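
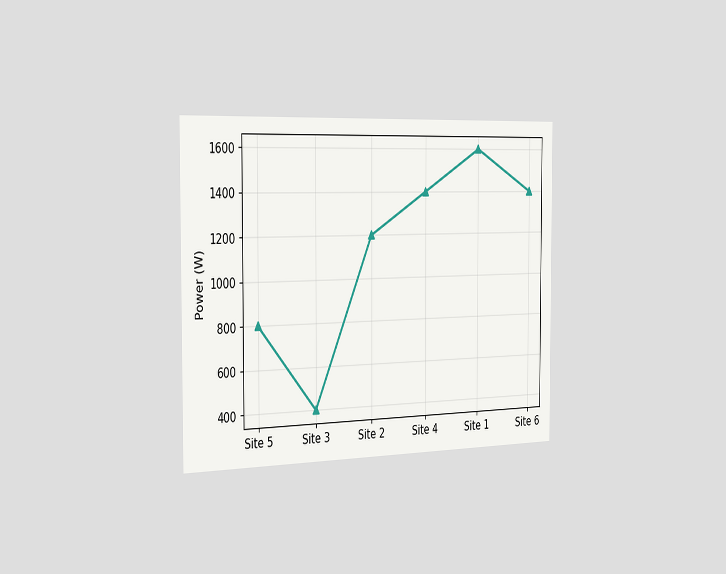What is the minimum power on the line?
400W

The chart is viewed slightly from the left. The lowest point is at Site 3, and reading across to the y-axis gives 400W.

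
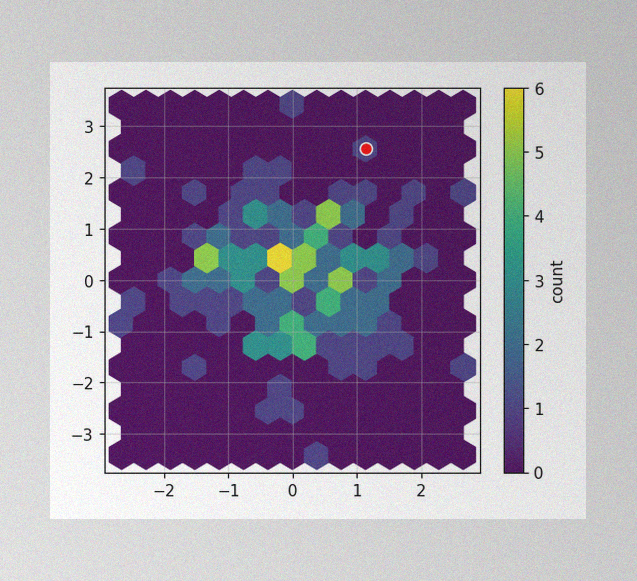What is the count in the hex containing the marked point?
1

The image has some photo noise and uneven lighting. The marked hex reads 1 on the colorbar.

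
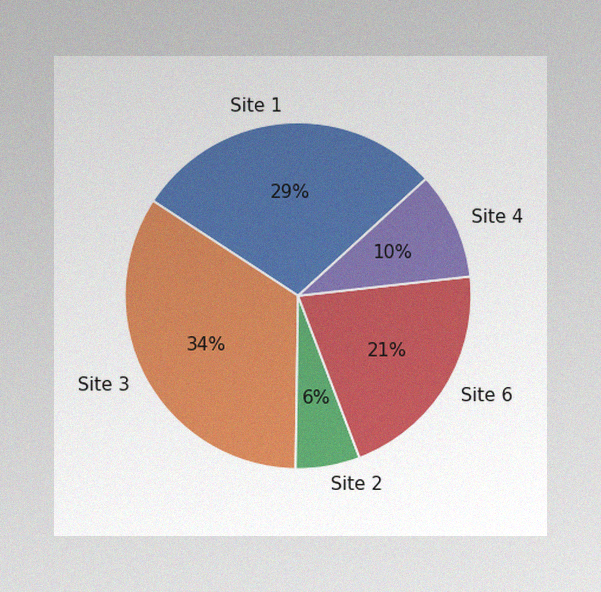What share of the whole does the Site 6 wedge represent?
21%

The image has some photo noise and uneven lighting. The Site 6 slice takes up 21% of the pie.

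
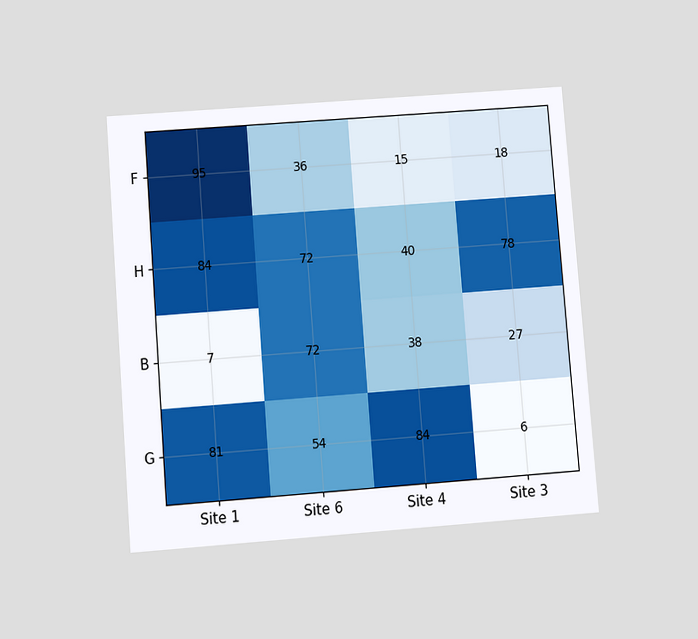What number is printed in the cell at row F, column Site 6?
36

The chart is tilted about 4° counter-clockwise and viewed slightly from below. The (F, Site 6) cell reads 36.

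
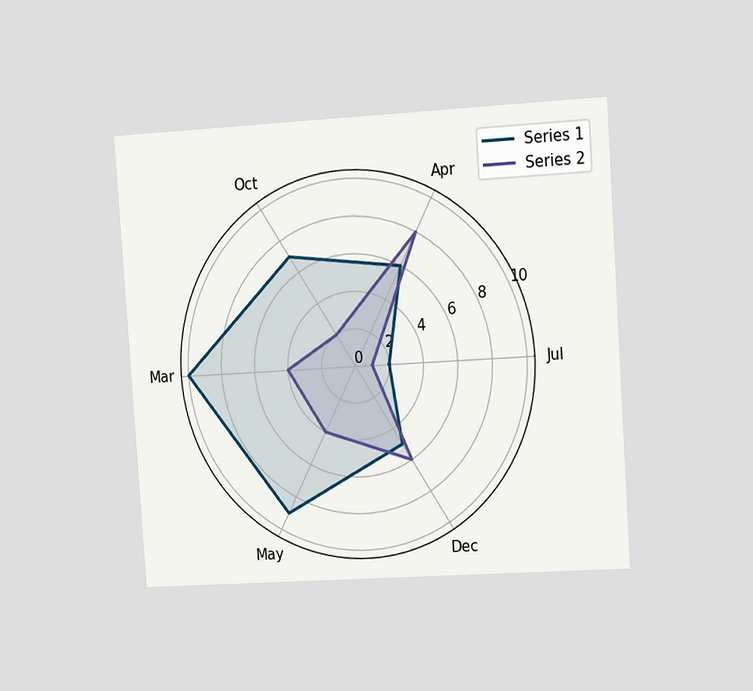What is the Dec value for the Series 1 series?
The chart is tilted about 4° counter-clockwise and viewed slightly from the right. On the Dec axis, Series 1 reaches 5.

5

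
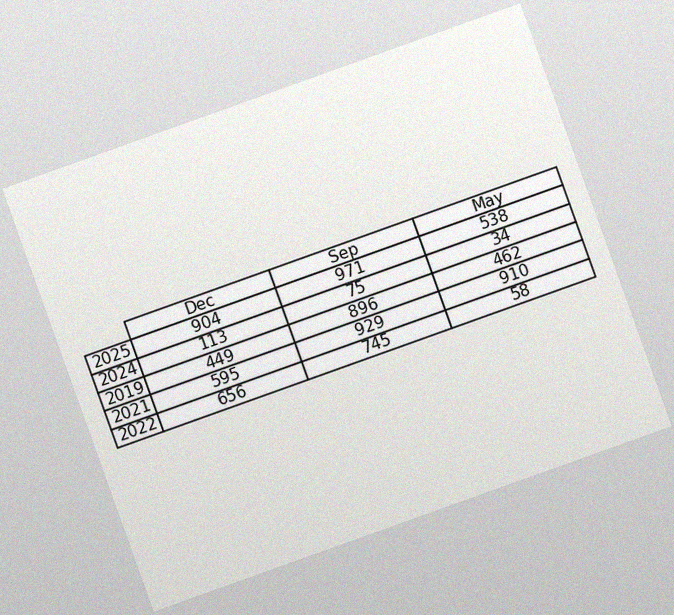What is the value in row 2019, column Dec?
The chart is tilted about 20° counter-clockwise, with some photo noise. The (2019, Dec) cell reads 449.

449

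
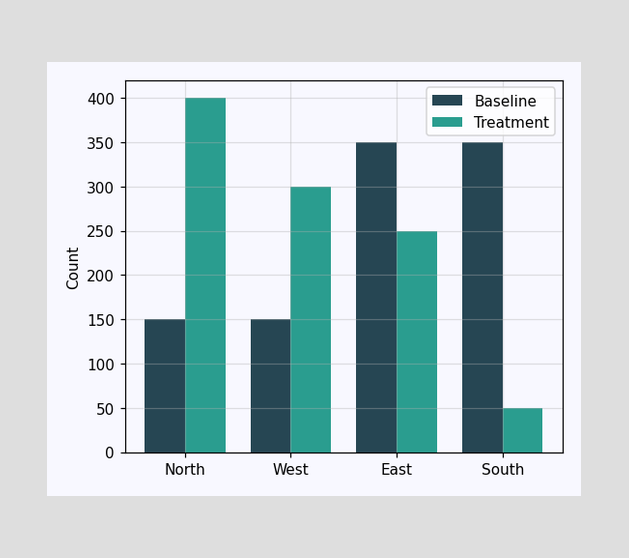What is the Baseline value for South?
The Baseline bar at South reaches 350 on the y-axis.

350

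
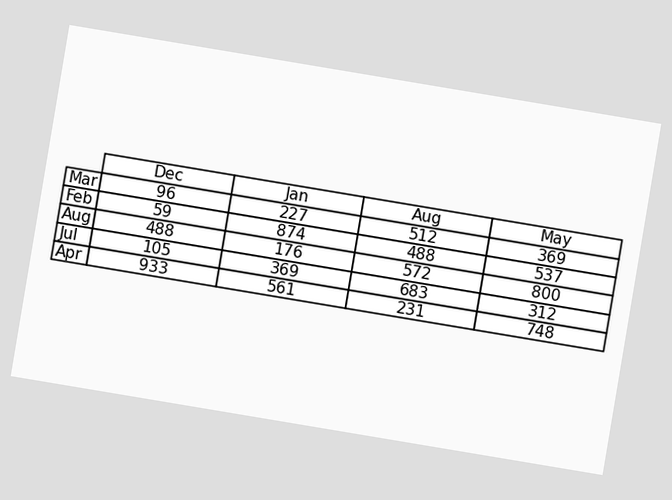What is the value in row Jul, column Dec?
The chart is tilted about 9° clockwise. The (Jul, Dec) cell reads 105.

105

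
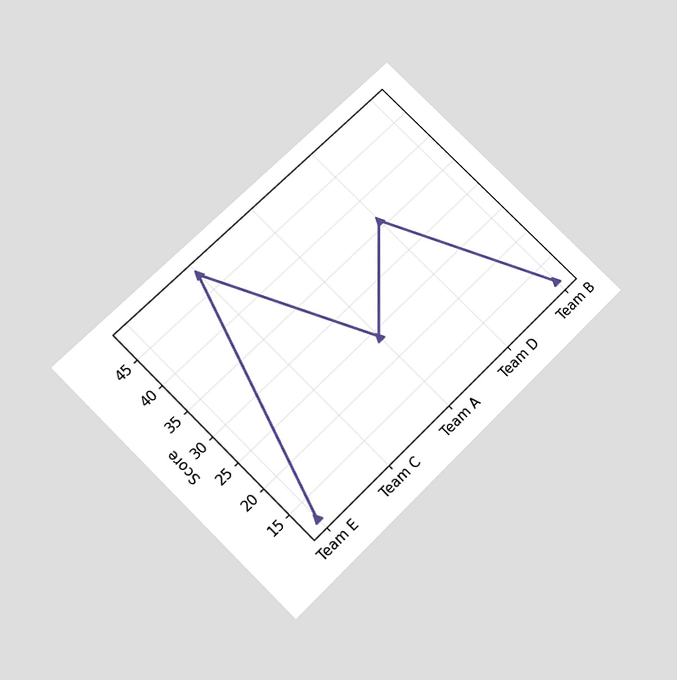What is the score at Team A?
24

The chart is tilted about 45° counter-clockwise and viewed slightly from below. At Team A, the line is at 24.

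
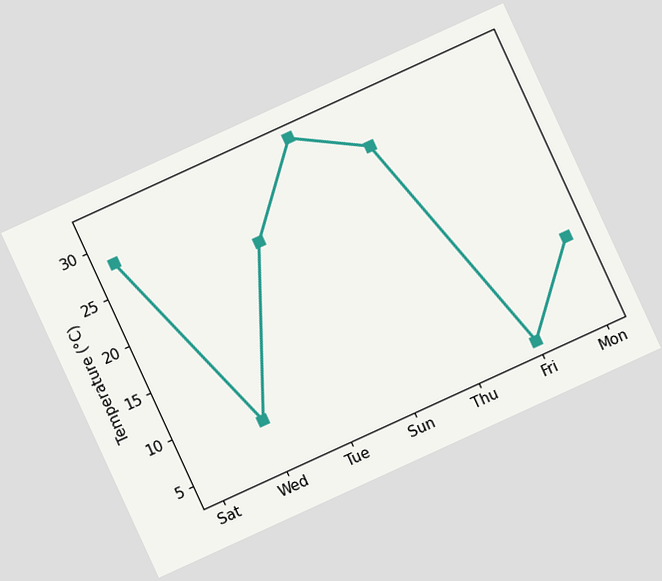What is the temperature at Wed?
The chart is tilted about 25° counter-clockwise. At Wed, the line is at 8°C.

8°C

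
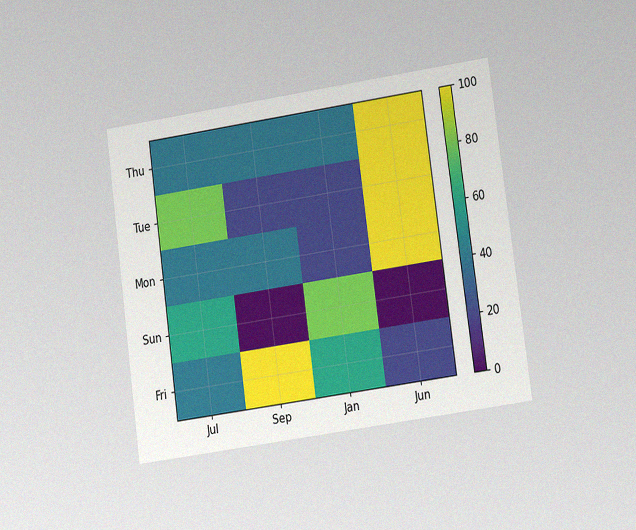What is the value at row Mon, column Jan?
The chart is tilted about 8° counter-clockwise and viewed at a slight angle, with some photo noise. Matching cell (Mon, Jan) against the colorbar gives 20.

20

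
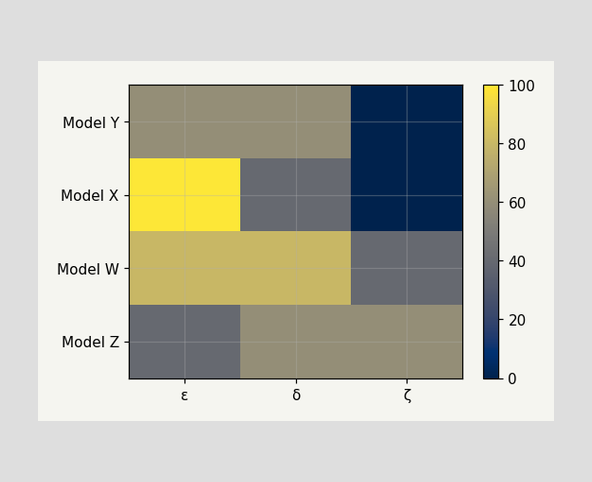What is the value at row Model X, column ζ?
Matching cell (Model X, ζ) against the colorbar gives 0.

0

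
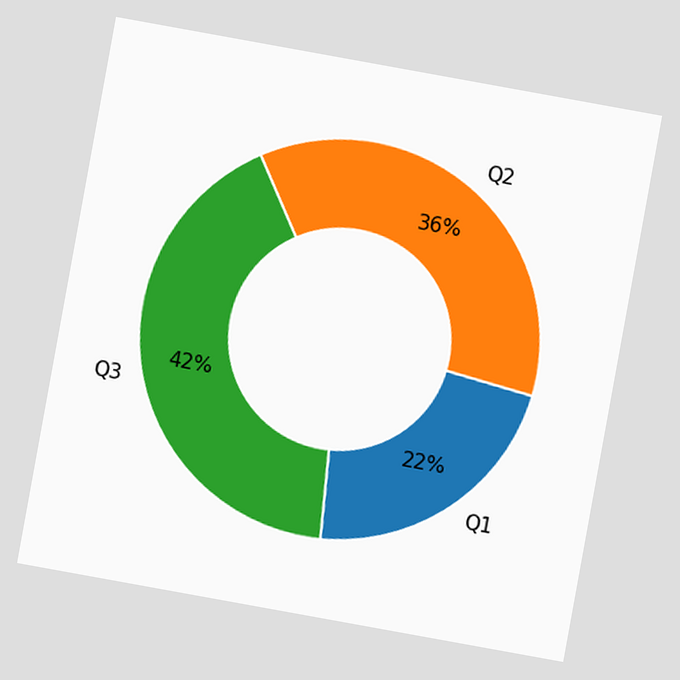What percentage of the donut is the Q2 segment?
36%

The chart is tilted about 10° clockwise. The Q2 segment takes up 36% of the ring.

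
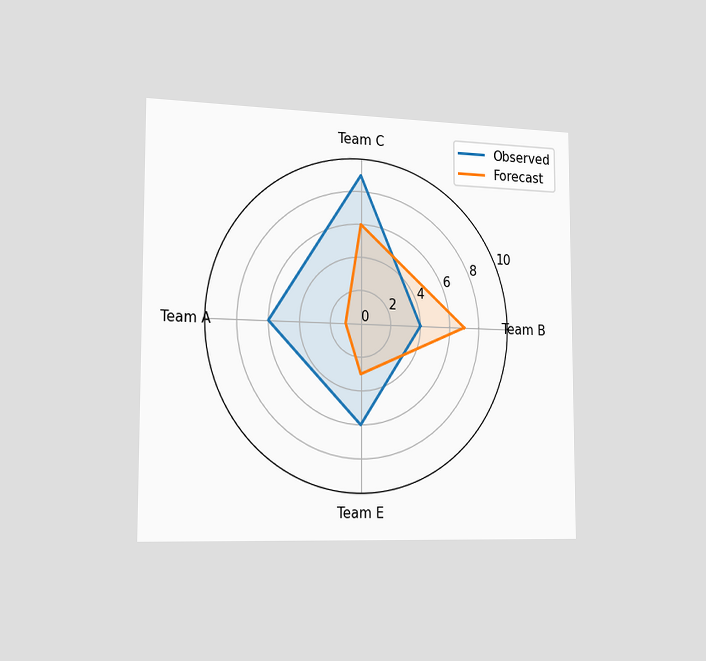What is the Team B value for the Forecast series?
The chart is viewed slightly from the left. On the Team B axis, Forecast reaches 7.

7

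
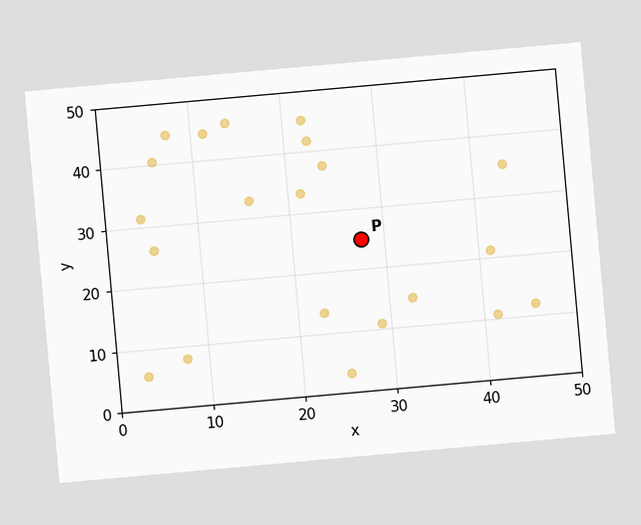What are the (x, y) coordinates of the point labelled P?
The chart is tilted about 5° counter-clockwise. Following the gridlines from P to each axis, P sits at (27.5, 25).

(27.5, 25)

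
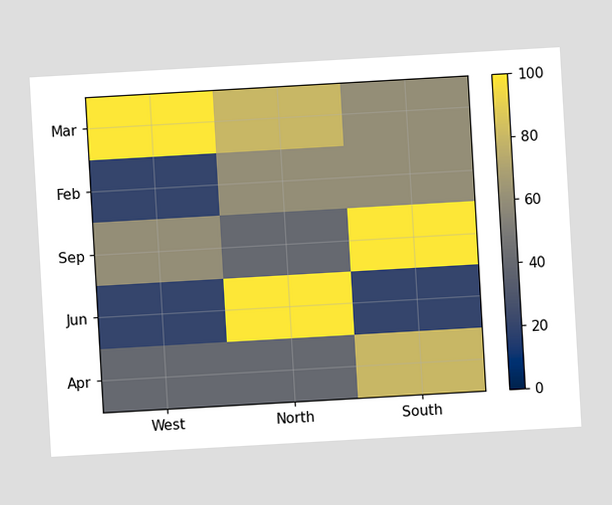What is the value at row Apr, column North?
The chart is tilted about 3° counter-clockwise. Matching cell (Apr, North) against the colorbar gives 40.

40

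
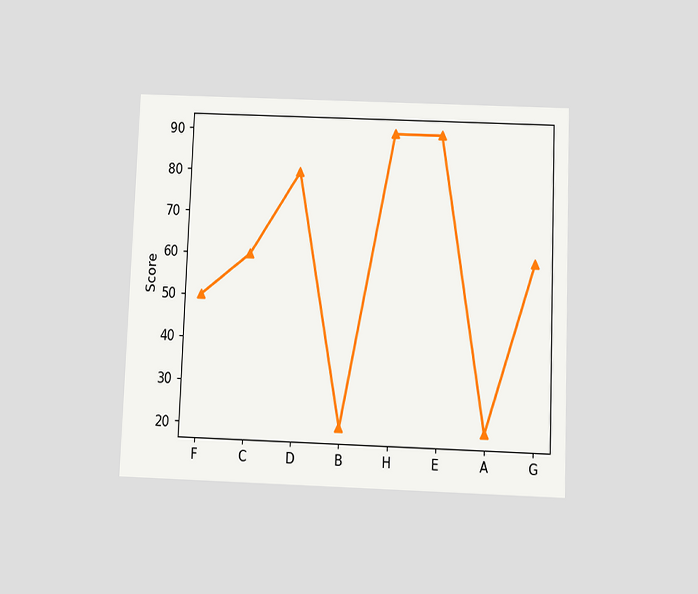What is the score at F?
The chart is tilted about 2° clockwise and viewed slightly from below. At F, the line is at 50.

50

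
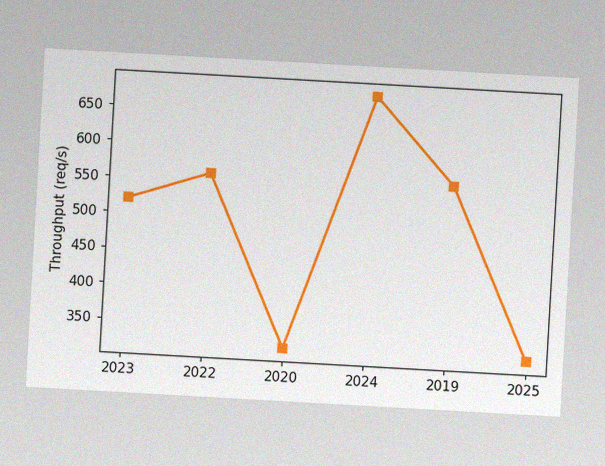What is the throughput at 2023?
The chart is tilted about 3° clockwise, with some photo noise. At 2023, the line is at 520req/s.

520req/s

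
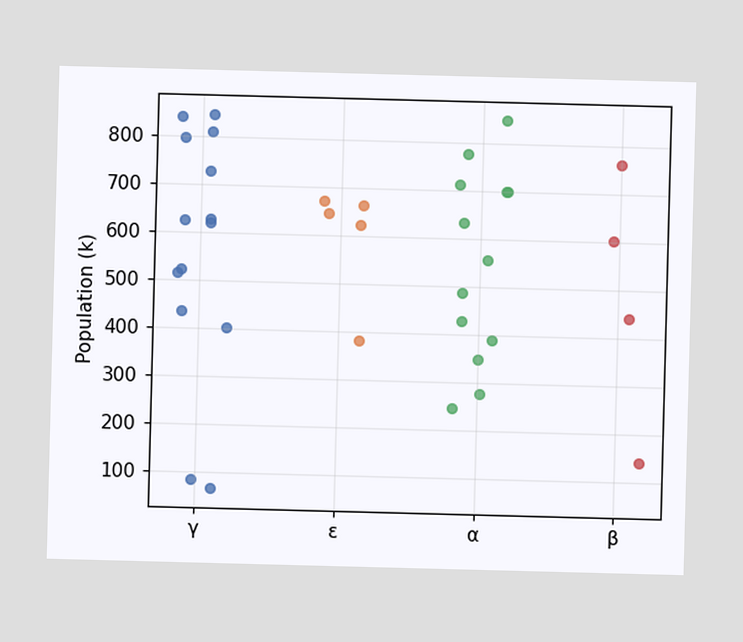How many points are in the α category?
Counting the markers in the α column gives 13.

13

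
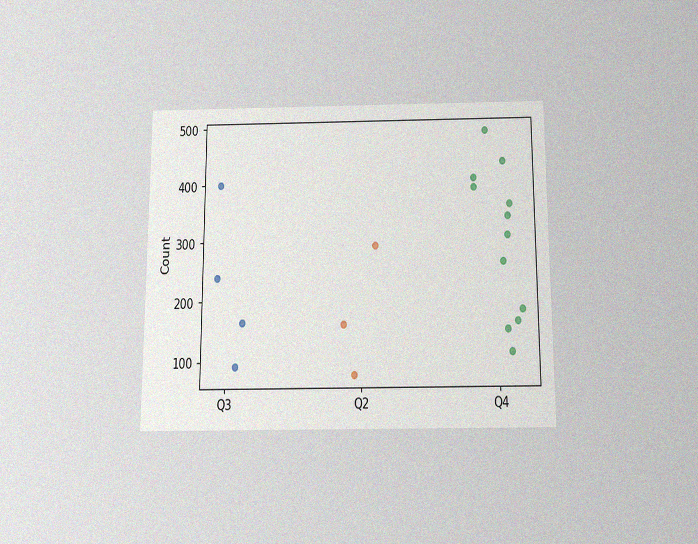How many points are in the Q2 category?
3

The chart is viewed slightly from below, with some photo noise. Counting the markers in the Q2 column gives 3.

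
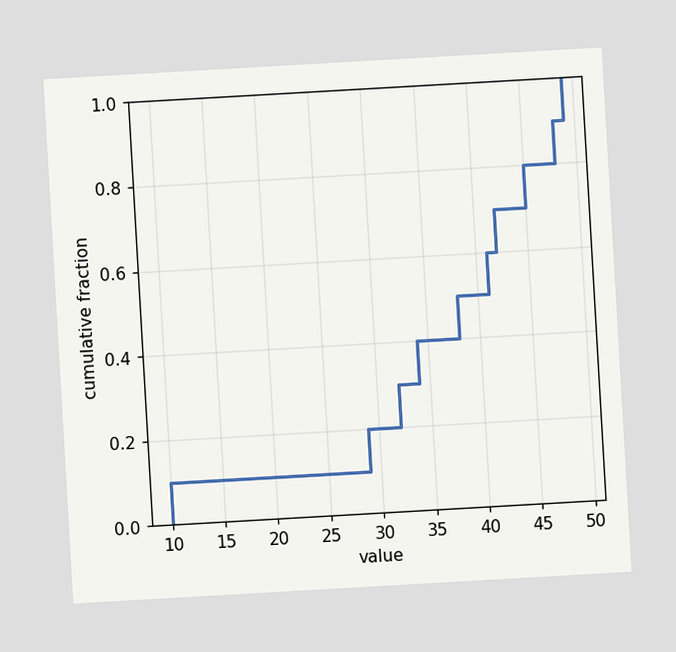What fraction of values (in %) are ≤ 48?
90%

The chart is tilted about 3° counter-clockwise. At x=48 the ECDF step is at 90%.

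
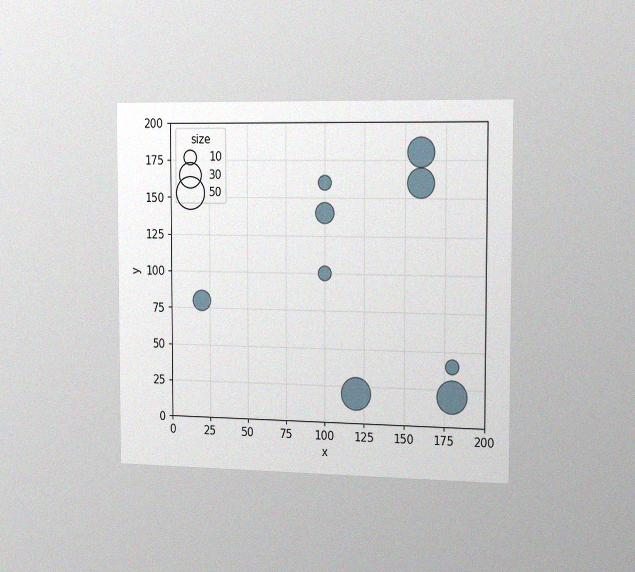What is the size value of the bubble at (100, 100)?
The chart is viewed slightly from the right, with some photo noise. Matching the bubble at (100, 100) against the size legend gives 10.

10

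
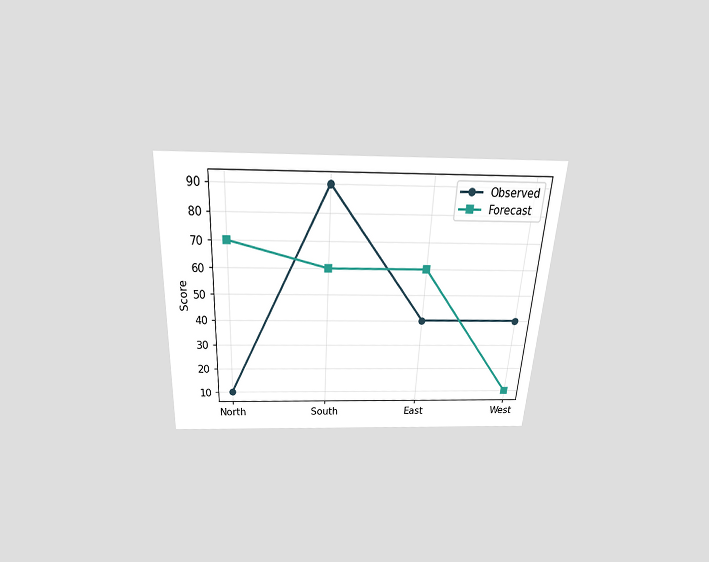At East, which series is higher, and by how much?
Forecast, by 20

The chart is tilted about 3° clockwise and viewed slightly from above. At East, Forecast sits above the other line by 20.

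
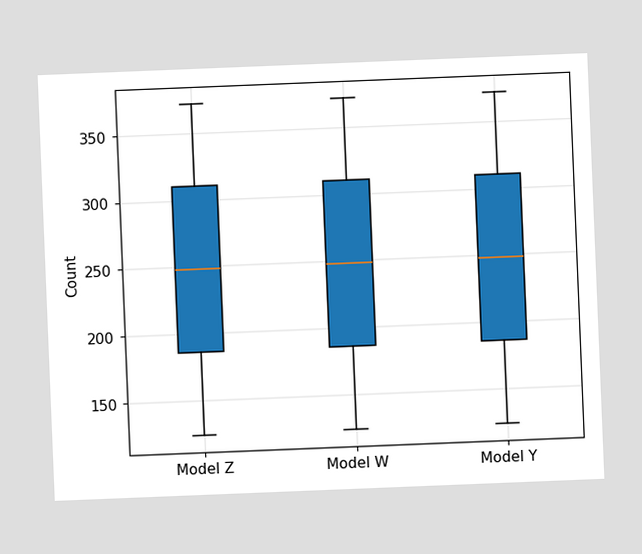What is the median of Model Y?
248

The chart is tilted about 2° counter-clockwise. The median line in the Model Y box sits at 248.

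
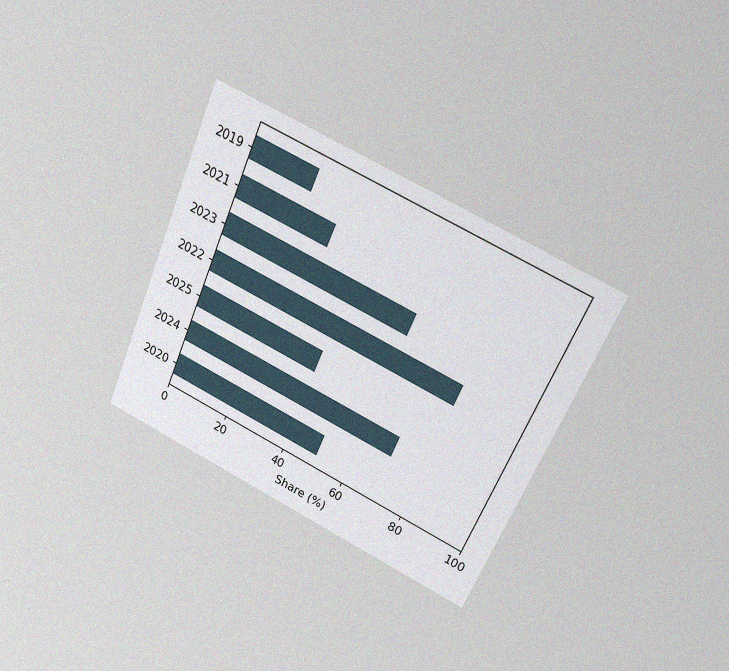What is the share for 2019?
20%

The chart is tilted about 24° clockwise and viewed at a slight angle, with some photo noise. Reading along the chart's x-axis, the 2019 bar reaches 20%.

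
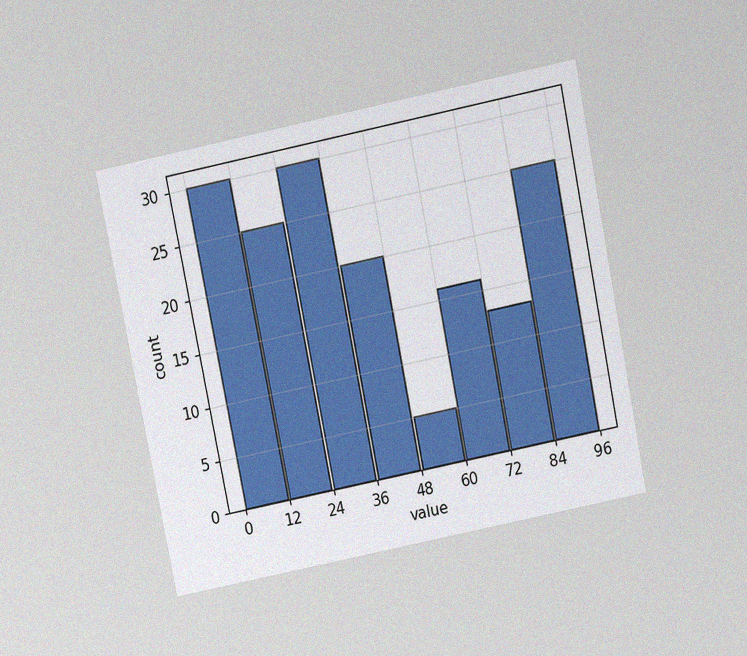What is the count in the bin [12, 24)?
25

The chart is tilted about 11° counter-clockwise and viewed slightly from above, with some photo noise. The [12, 24) bin has height 25.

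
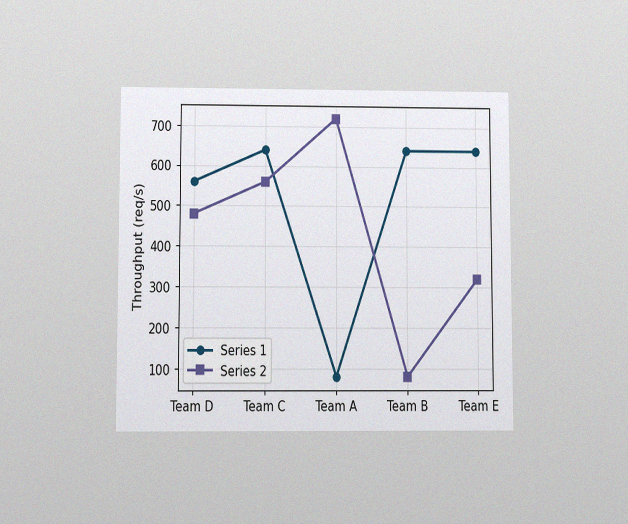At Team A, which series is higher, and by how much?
The chart is viewed at a slight angle, with some photo noise. At Team A, Series 2 sits above the other line by 640req/s.

Series 2, by 640req/s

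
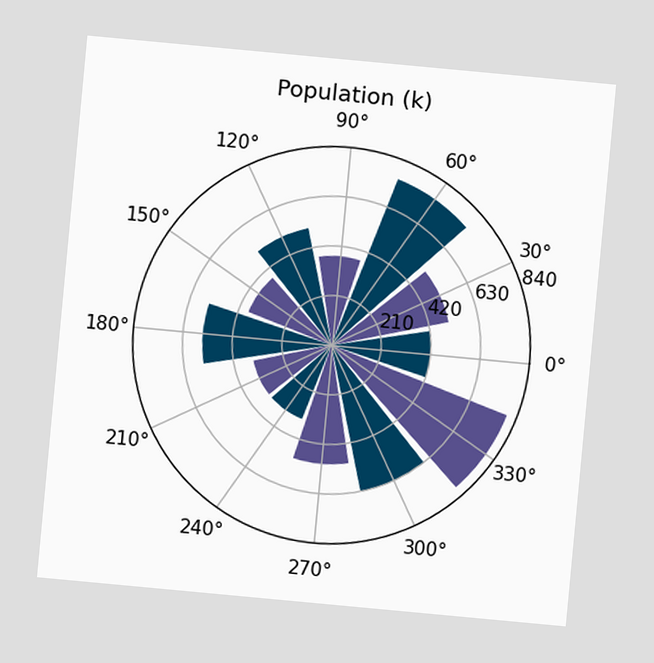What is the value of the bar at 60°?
The chart is tilted about 5° clockwise. The bar at 60° reaches 756k on the radial axis.

756k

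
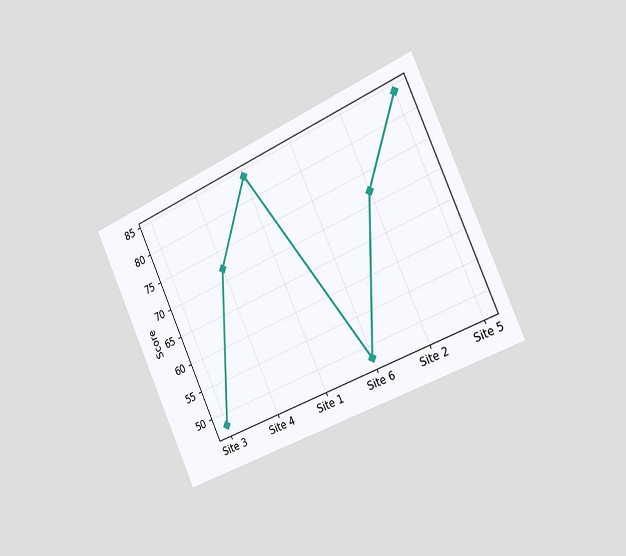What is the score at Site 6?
48

The chart is tilted about 24° counter-clockwise and viewed slightly from the right. At Site 6, the line is at 48.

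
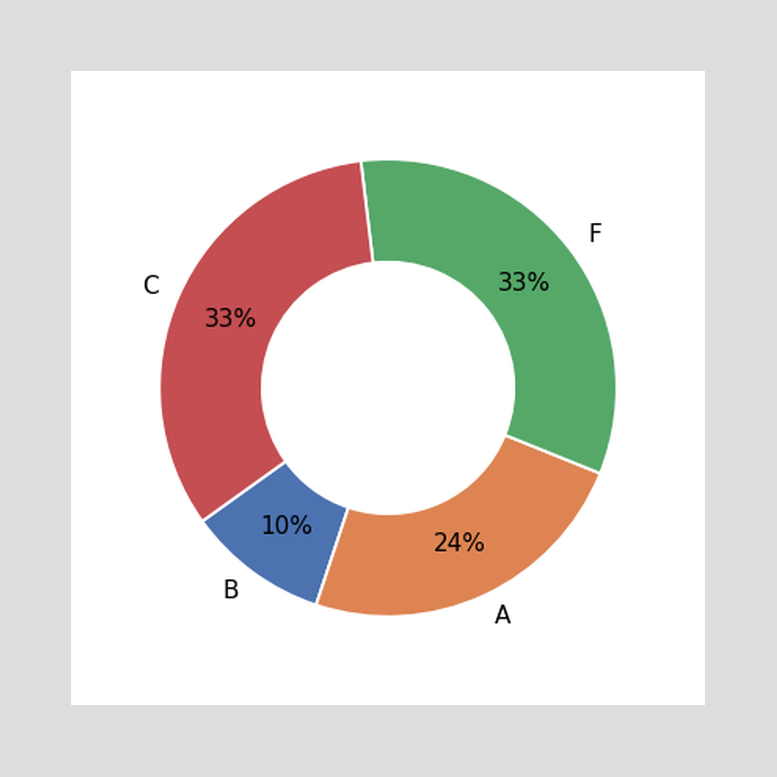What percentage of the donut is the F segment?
The F segment takes up 33% of the ring.

33%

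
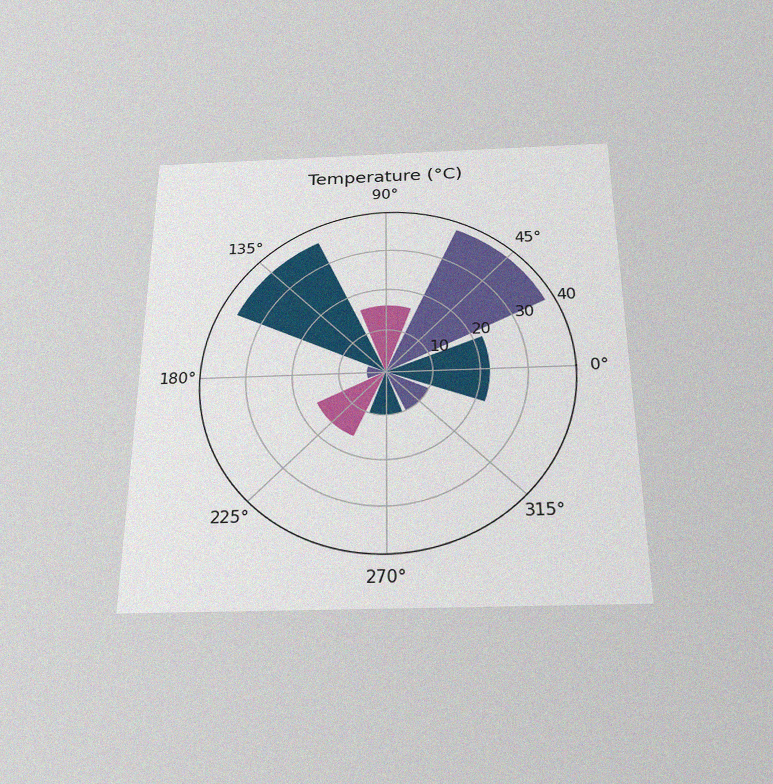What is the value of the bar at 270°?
10°C

The chart is viewed slightly from below, with some photo noise. The bar at 270° reaches 10°C on the radial axis.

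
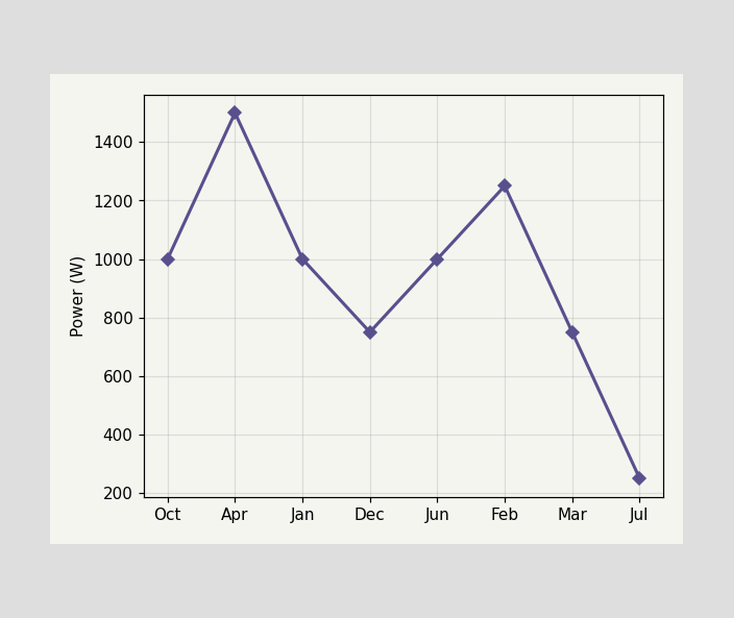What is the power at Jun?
1000W

At Jun, the line is at 1000W.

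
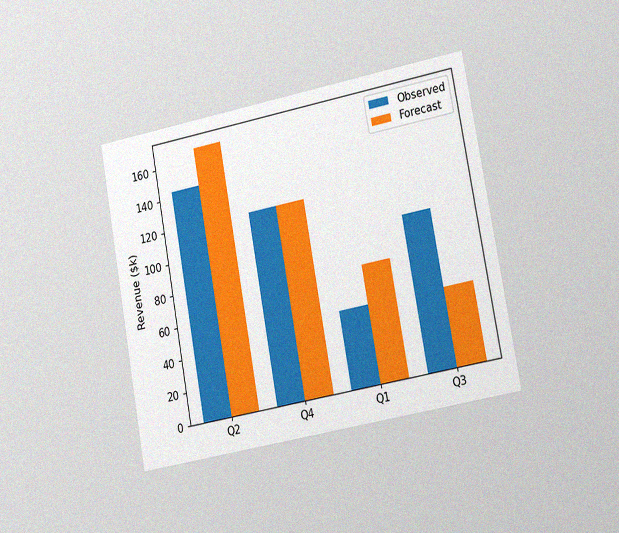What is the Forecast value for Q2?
The chart is tilted about 10° counter-clockwise and viewed slightly from the right, with some photo noise. The Forecast bar at Q2 reaches $168k on the y-axis.

$168k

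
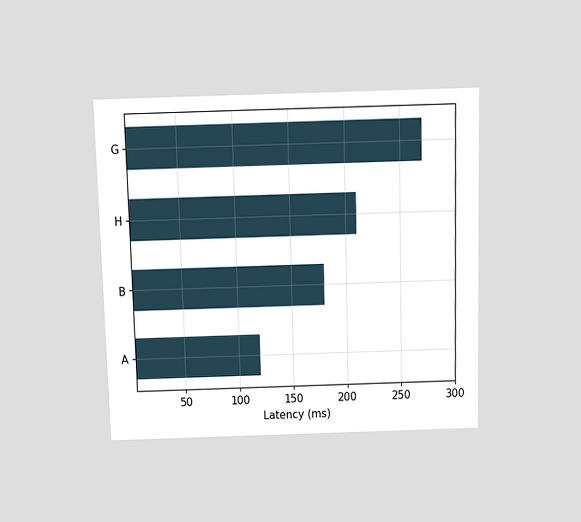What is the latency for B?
The chart is viewed slightly from above. Reading along the chart's x-axis, the B bar reaches 180ms.

180ms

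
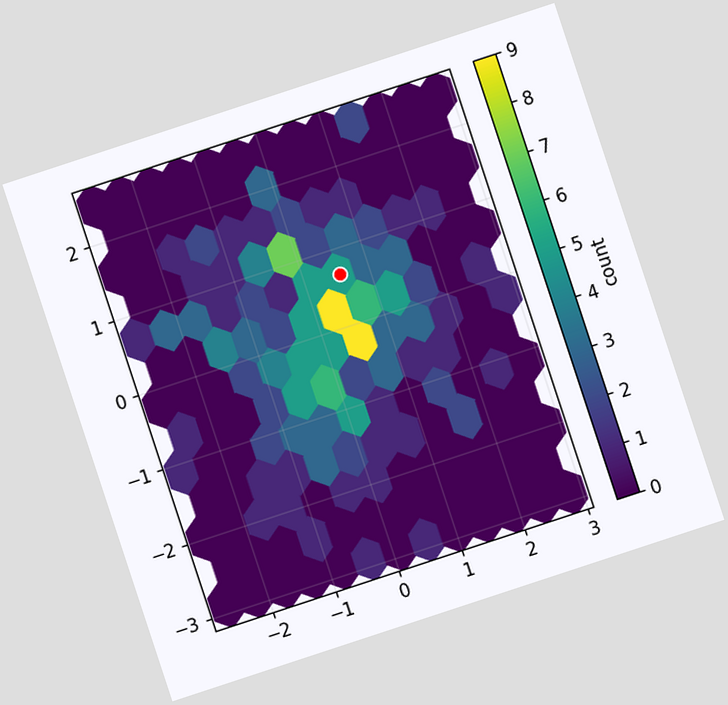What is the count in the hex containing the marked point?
5

The chart is tilted about 18° counter-clockwise. The marked hex reads 5 on the colorbar.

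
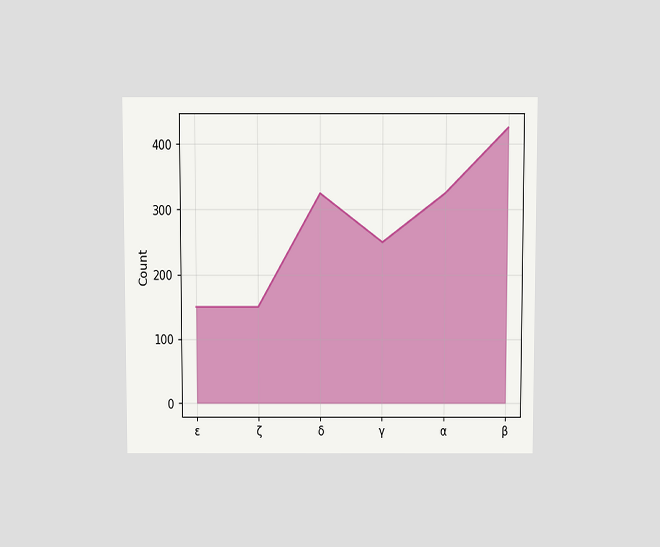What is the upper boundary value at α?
The chart is viewed slightly from above. At α the upper boundary is at 325.

325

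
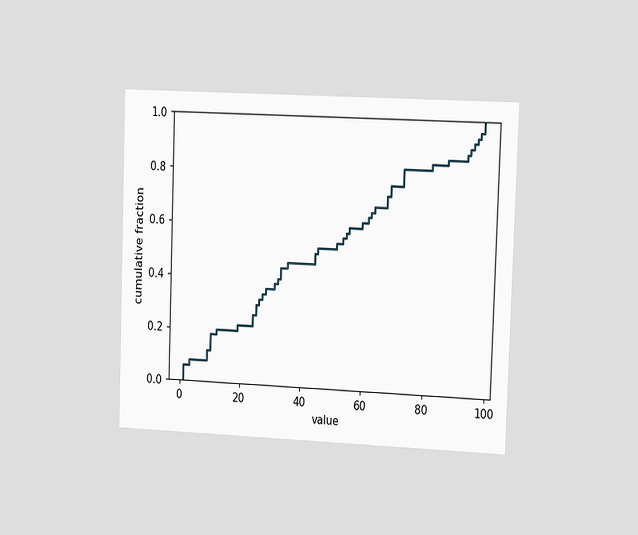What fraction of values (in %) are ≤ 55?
60%

The chart is viewed slightly from the right. At x=55 the ECDF step is at 60%.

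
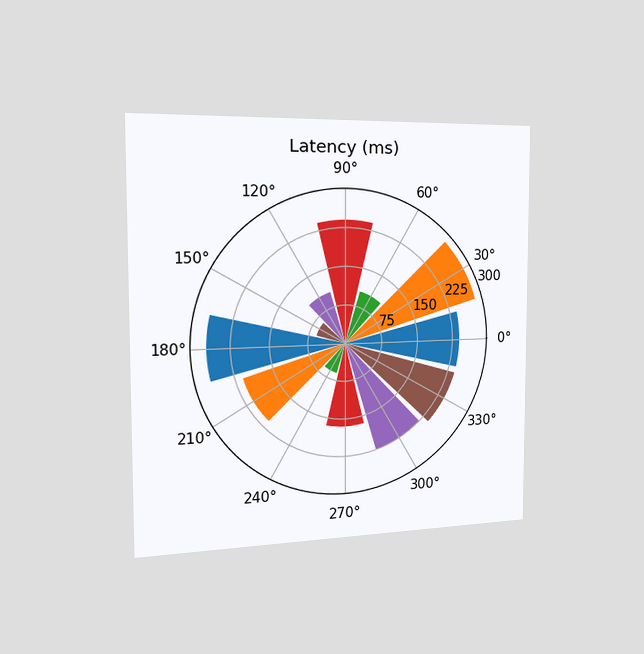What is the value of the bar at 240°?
60ms

The chart is viewed slightly from the left. The bar at 240° reaches 60ms on the radial axis.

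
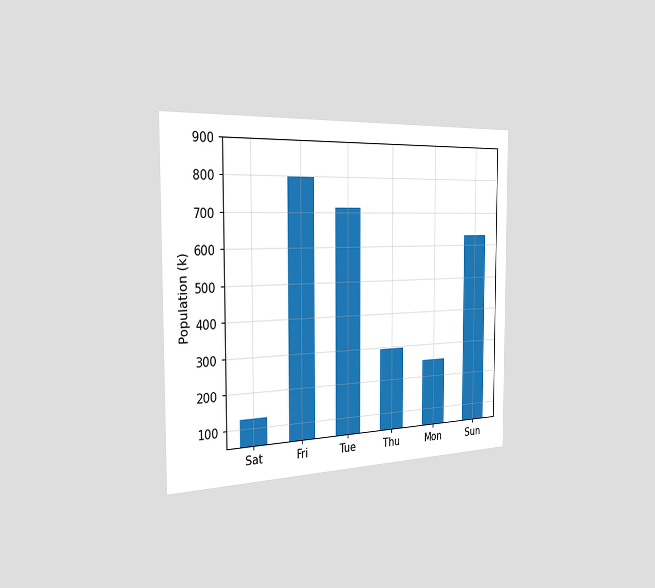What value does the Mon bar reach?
The chart is viewed slightly from the left. Reading along the chart's y-axis, the Mon bar reaches 252k.

252k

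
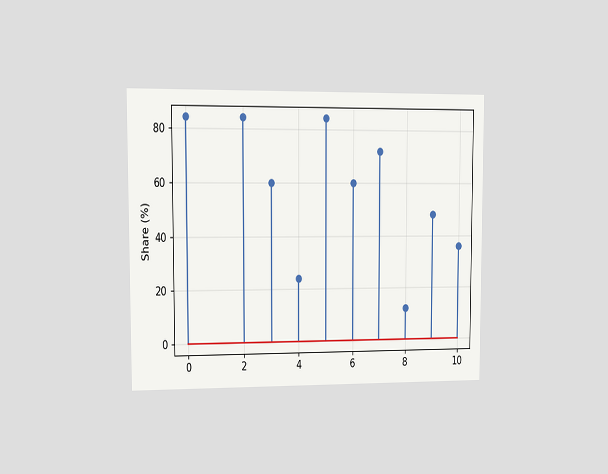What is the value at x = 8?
The chart is viewed at a slight angle. The stem at x=8 reaches 12%.

12%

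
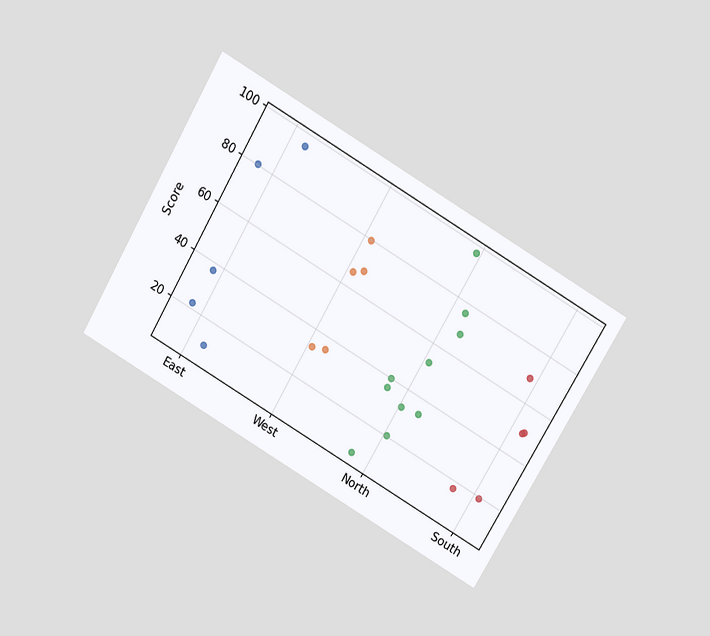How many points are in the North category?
The chart is tilted about 30° clockwise and viewed slightly from above. Counting the markers in the North column gives 10.

10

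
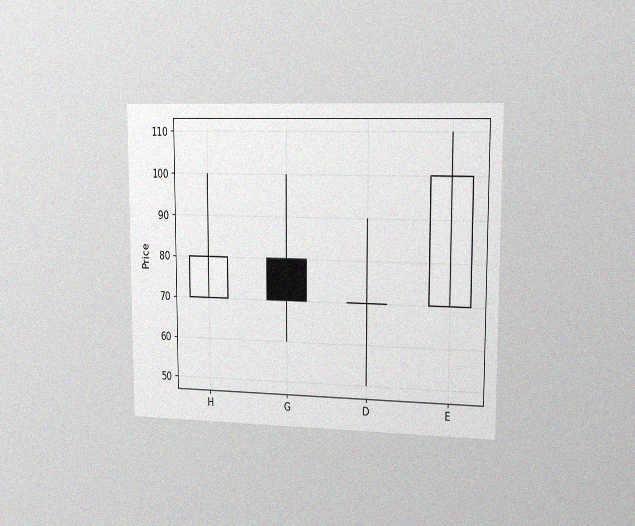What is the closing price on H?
80

The chart is viewed slightly from the right, with some photo noise. The H candle closes at 80.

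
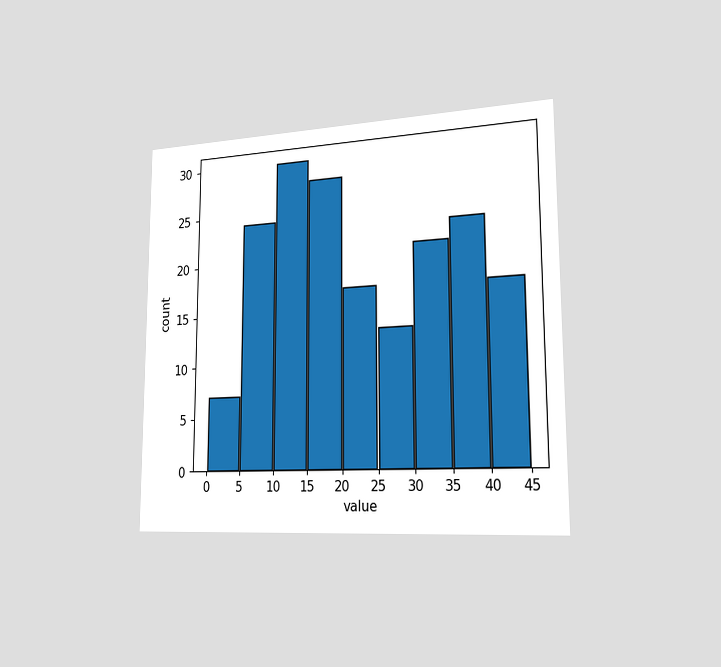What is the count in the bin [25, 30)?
13

The chart is viewed slightly from the right. The [25, 30) bin has height 13.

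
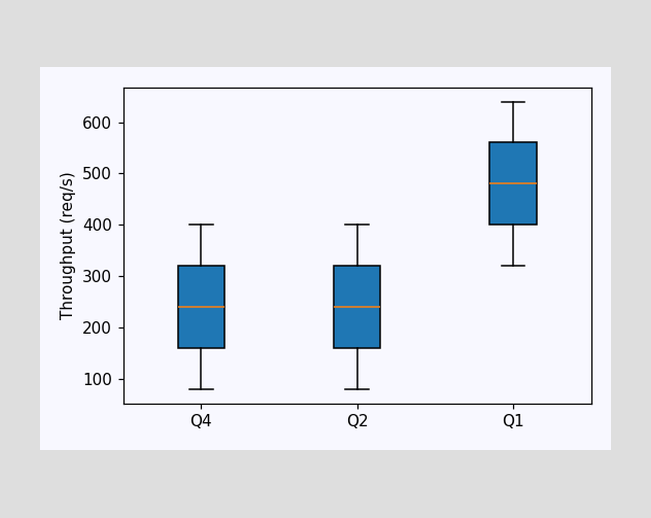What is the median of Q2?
240req/s

The median line in the Q2 box sits at 240req/s.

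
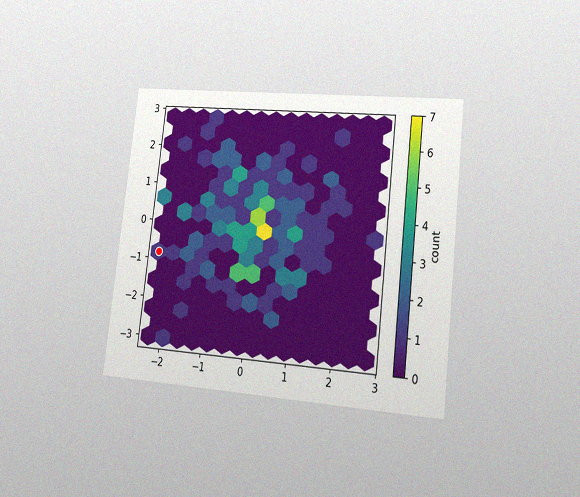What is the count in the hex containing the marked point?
1

The chart is tilted about 6° clockwise and viewed slightly from the right, with some photo noise. The marked hex reads 1 on the colorbar.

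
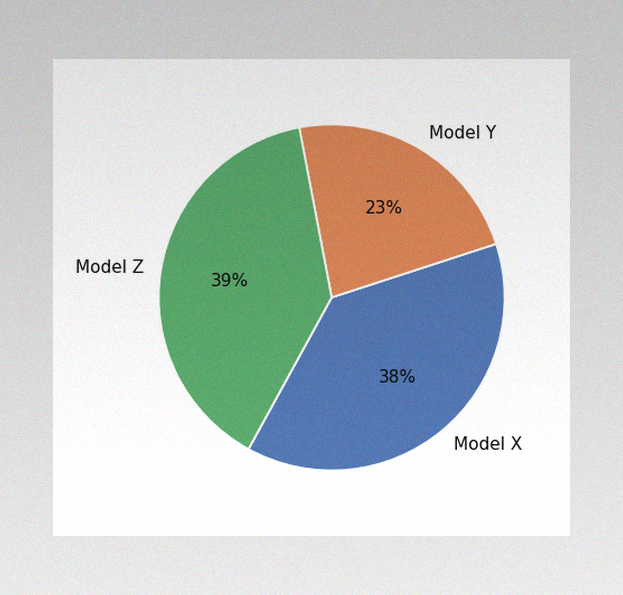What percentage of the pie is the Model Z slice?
39%

The image has some photo noise and uneven lighting. The Model Z slice takes up 39% of the pie.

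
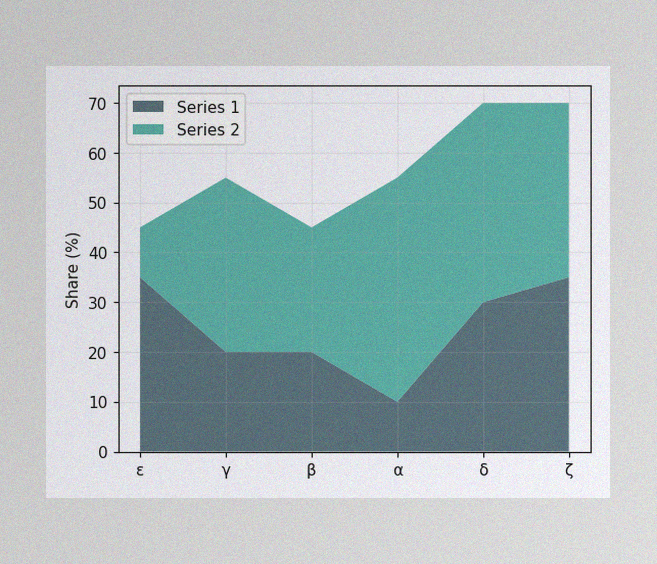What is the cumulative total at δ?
The image has some photo noise and uneven lighting. The stacked total at δ reaches 70%.

70%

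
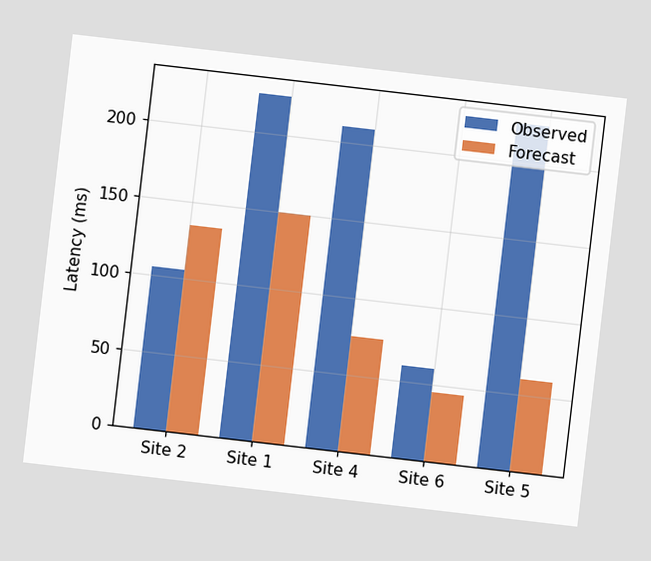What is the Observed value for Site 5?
225ms

The chart is tilted about 7° clockwise. The Observed bar at Site 5 reaches 225ms on the y-axis.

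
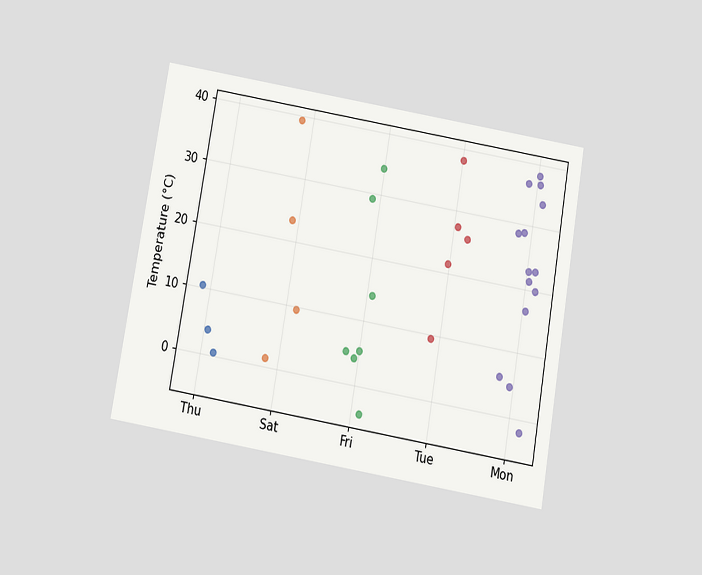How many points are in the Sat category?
4

The chart is tilted about 10° clockwise and viewed slightly from below. Counting the markers in the Sat column gives 4.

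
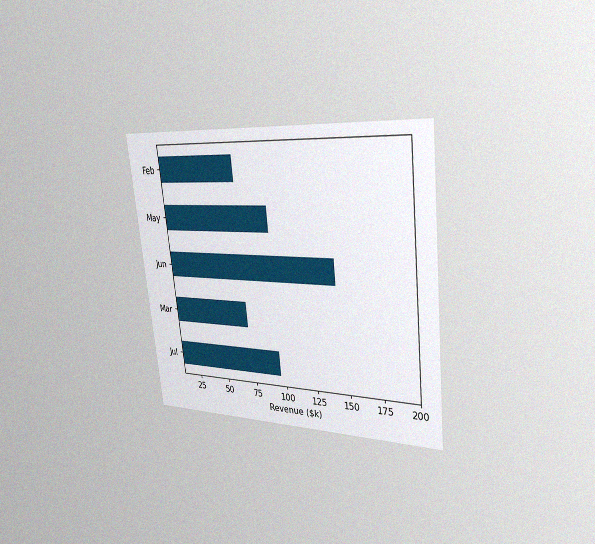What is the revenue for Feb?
$72k

The chart is tilted about 6° counter-clockwise and viewed slightly from the right, with some photo noise. Reading along the chart's x-axis, the Feb bar reaches $72k.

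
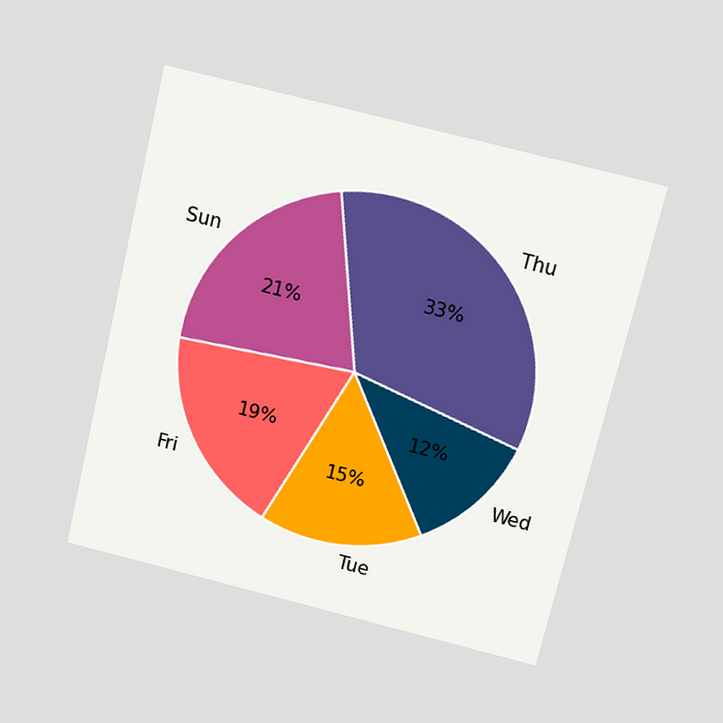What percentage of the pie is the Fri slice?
The chart is tilted about 13° clockwise and viewed slightly from above. The Fri slice takes up 19% of the pie.

19%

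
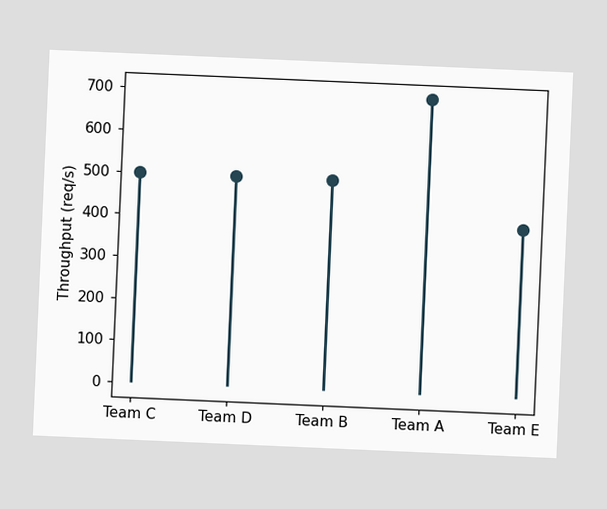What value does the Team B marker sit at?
500req/s

The chart is tilted about 2° clockwise. The Team B marker sits at 500req/s.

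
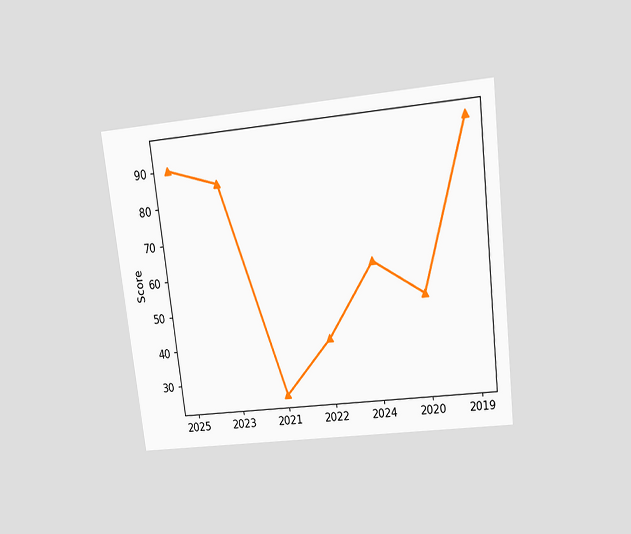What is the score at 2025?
The chart is tilted about 7° counter-clockwise and viewed slightly from above. At 2025, the line is at 90.

90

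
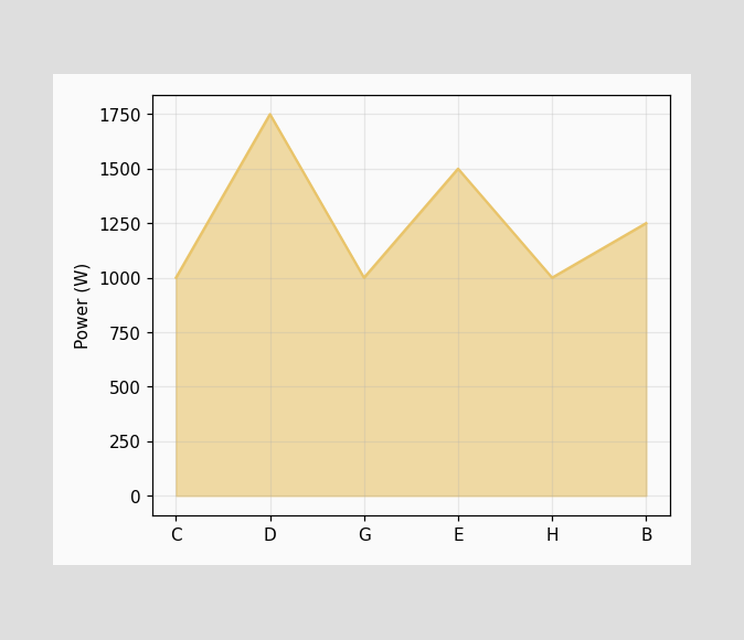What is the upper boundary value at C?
At C the upper boundary is at 1000W.

1000W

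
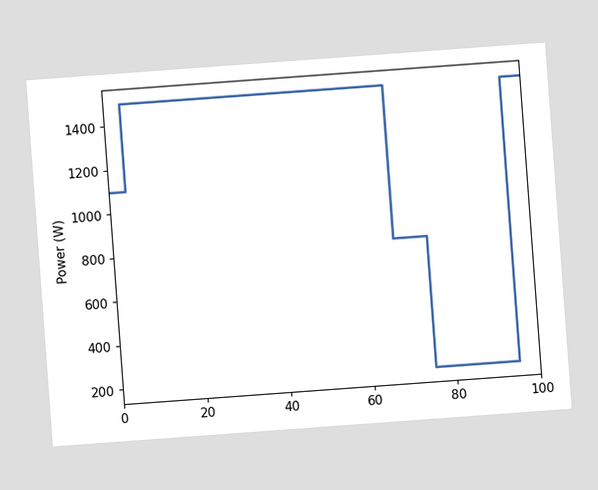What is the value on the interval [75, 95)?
The chart is tilted about 4° counter-clockwise. On [75, 95) the step sits at 200W.

200W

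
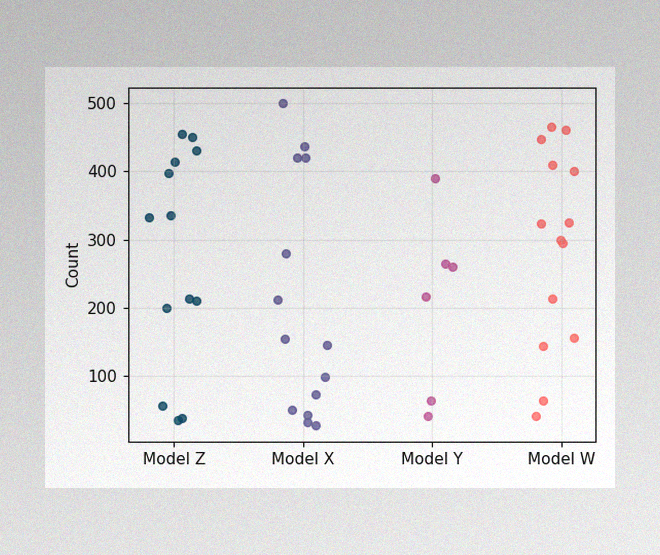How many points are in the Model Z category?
13

The image has some photo noise and uneven lighting. Counting the markers in the Model Z column gives 13.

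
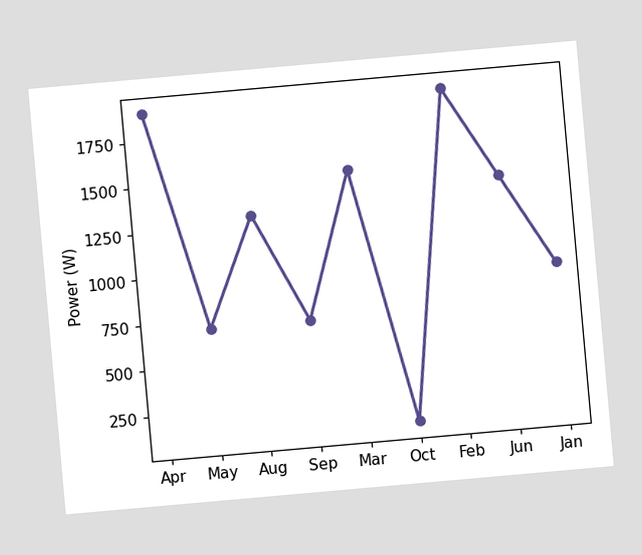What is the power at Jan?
900W

The chart is tilted about 5° counter-clockwise. At Jan, the line is at 900W.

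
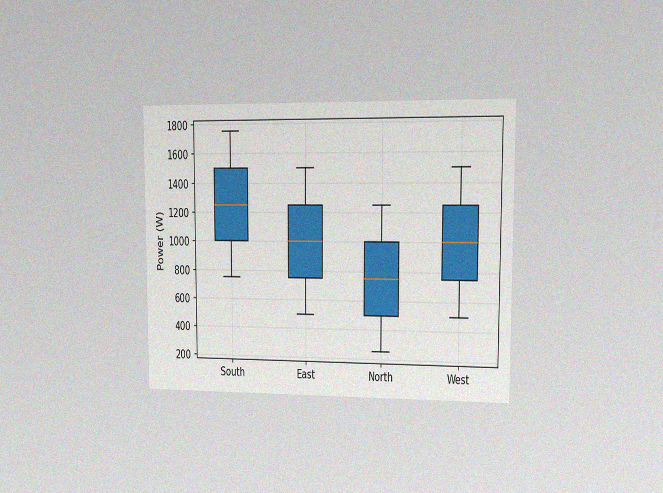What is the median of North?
The chart is viewed at a slight angle, with some photo noise. The median line in the North box sits at 750W.

750W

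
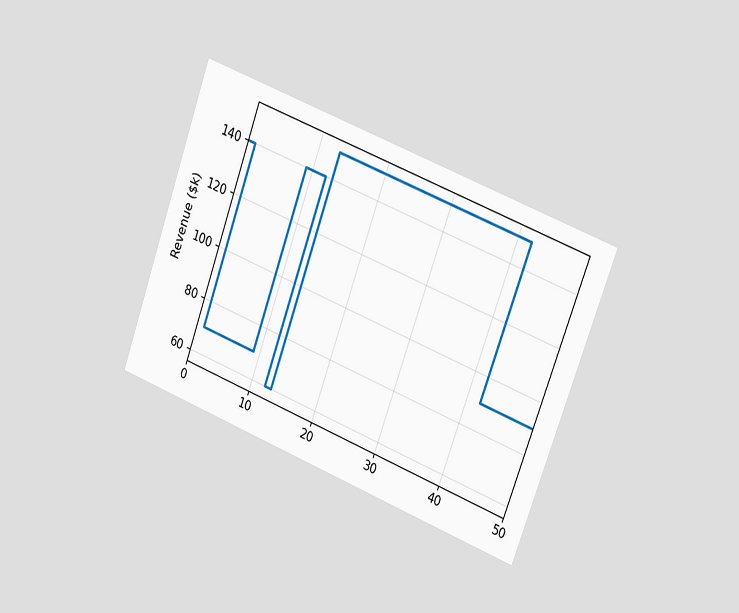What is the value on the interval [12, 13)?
The chart is tilted about 20° clockwise and viewed slightly from the right. On [12, 13) the step sits at $60k.

$60k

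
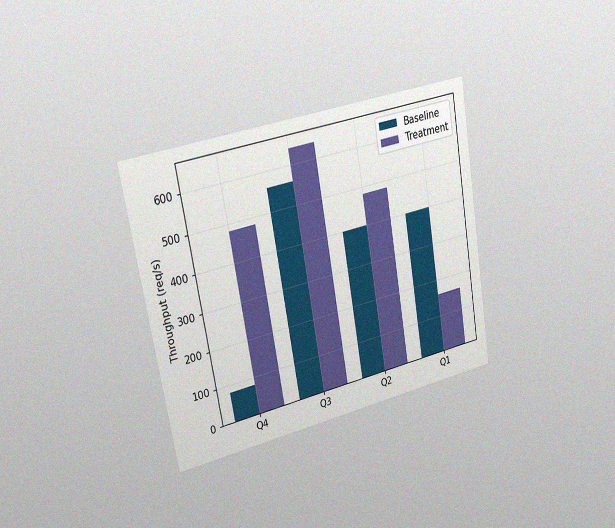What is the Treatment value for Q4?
The chart is tilted about 10° counter-clockwise and viewed slightly from the left, with some photo noise. The Treatment bar at Q4 reaches 480req/s on the y-axis.

480req/s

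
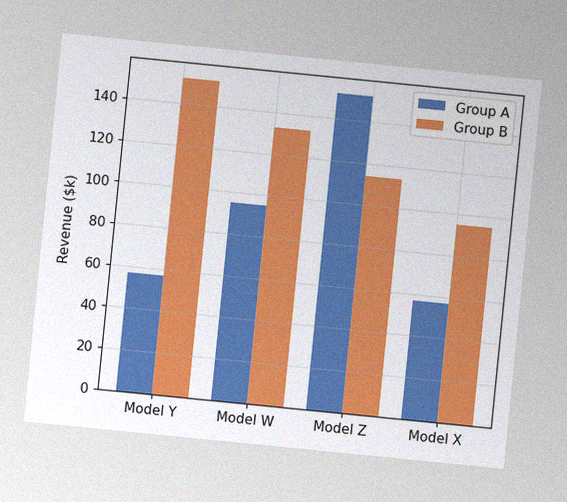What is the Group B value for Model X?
The chart is tilted about 6° clockwise, with some photo noise. The Group B bar at Model X reaches $95k on the y-axis.

$95k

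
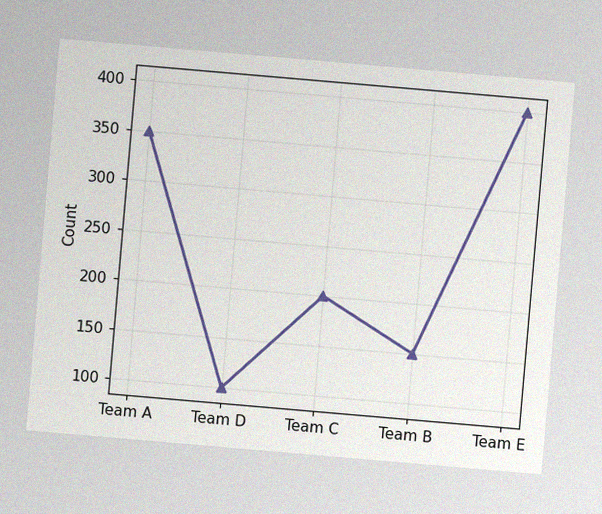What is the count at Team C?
The chart is tilted about 5° clockwise, with some photo noise. At Team C, the line is at 200.

200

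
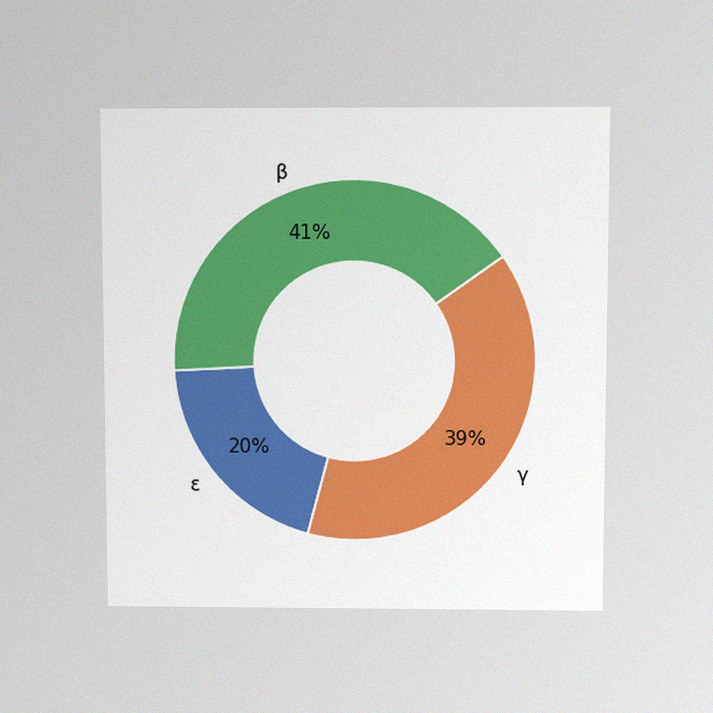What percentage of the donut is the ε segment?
20%

The chart is viewed slightly from above, with some photo noise. The ε segment takes up 20% of the ring.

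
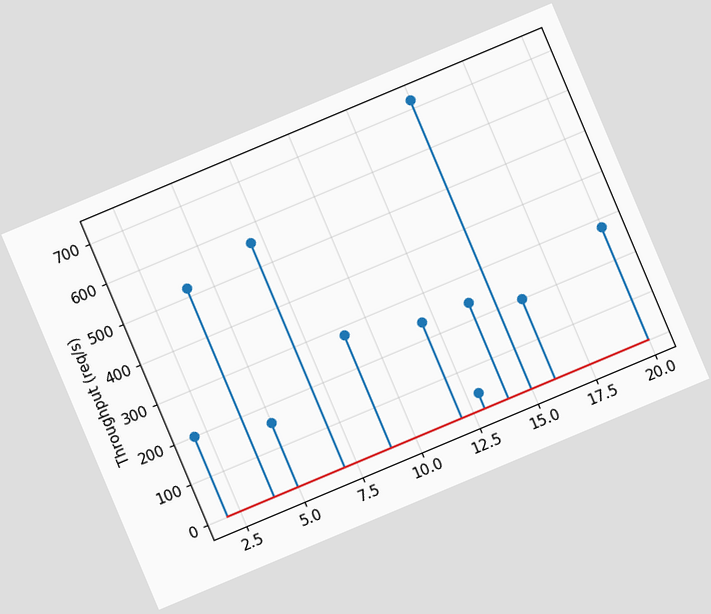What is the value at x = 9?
280req/s

The chart is tilted about 23° counter-clockwise. The stem at x=9 reaches 280req/s.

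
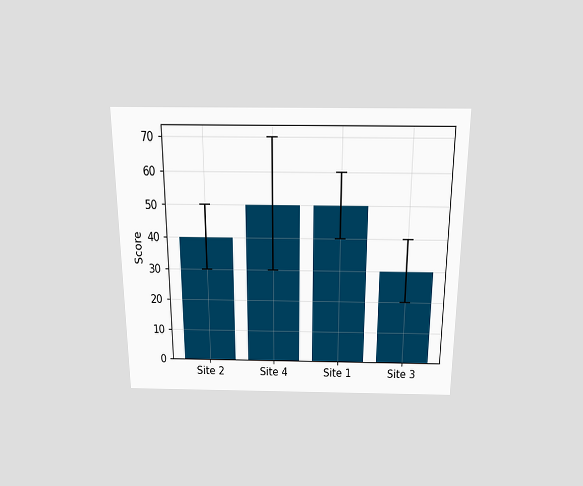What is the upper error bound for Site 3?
The chart is viewed slightly from above. The Site 3 bar's upper whisker reaches 40.

40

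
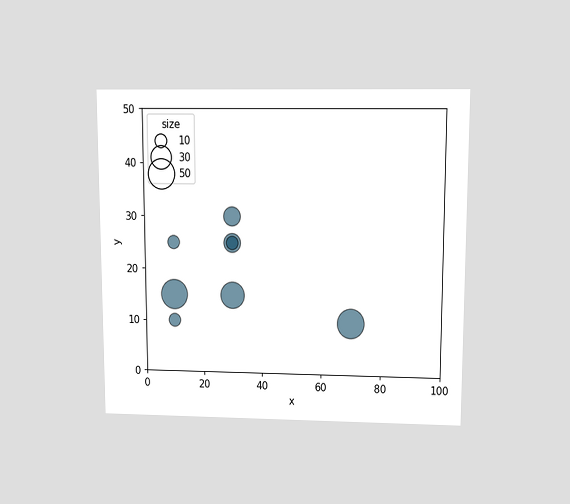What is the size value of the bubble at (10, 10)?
10

The chart is viewed slightly from above. Matching the bubble at (10, 10) against the size legend gives 10.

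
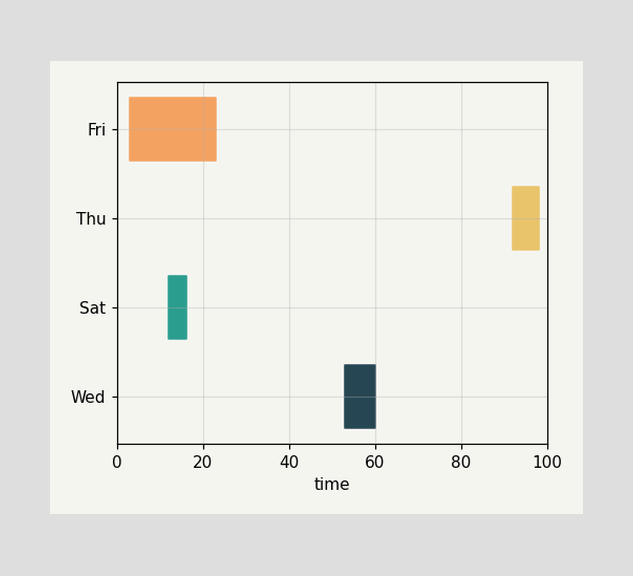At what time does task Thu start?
The Thu bar begins at t=92.

92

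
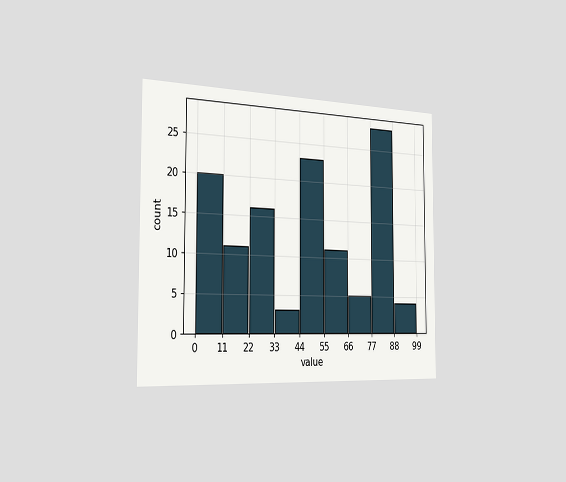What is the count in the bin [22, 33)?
The chart is viewed slightly from the left. The [22, 33) bin has height 16.

16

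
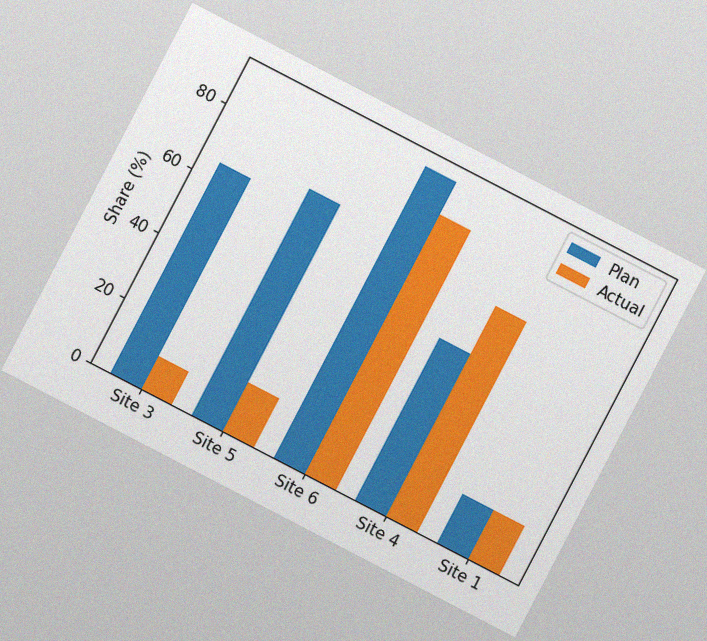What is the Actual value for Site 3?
10%

The chart is tilted about 27° clockwise, with some photo noise. The Actual bar at Site 3 reaches 10% on the y-axis.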